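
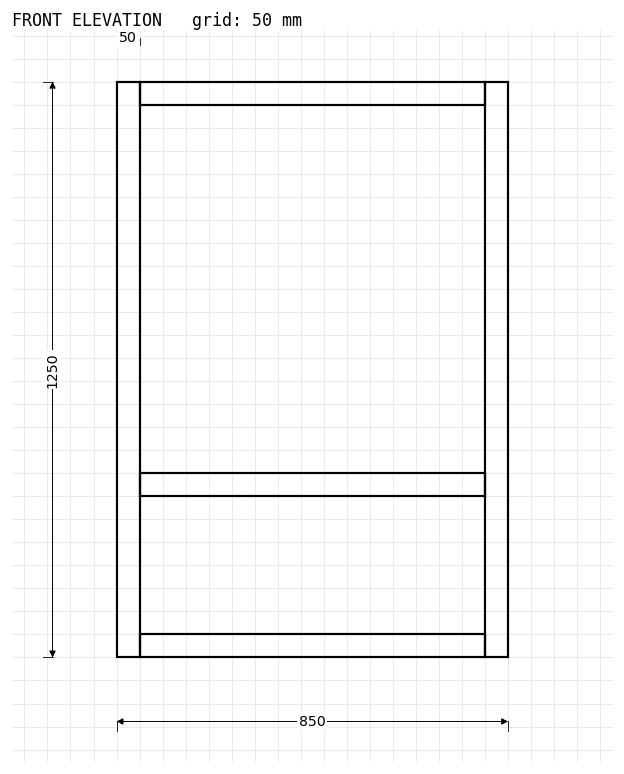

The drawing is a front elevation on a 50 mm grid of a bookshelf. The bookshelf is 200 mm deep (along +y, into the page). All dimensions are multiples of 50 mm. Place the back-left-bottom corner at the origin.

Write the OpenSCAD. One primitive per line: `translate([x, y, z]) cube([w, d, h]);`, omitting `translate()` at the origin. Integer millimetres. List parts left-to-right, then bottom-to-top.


cube([50, 200, 1250]);
translate([50, 0, 0]) cube([750, 200, 50]);
translate([50, 0, 350]) cube([750, 200, 50]);
translate([50, 0, 1200]) cube([750, 200, 50]);
translate([800, 0, 0]) cube([50, 200, 1250]);


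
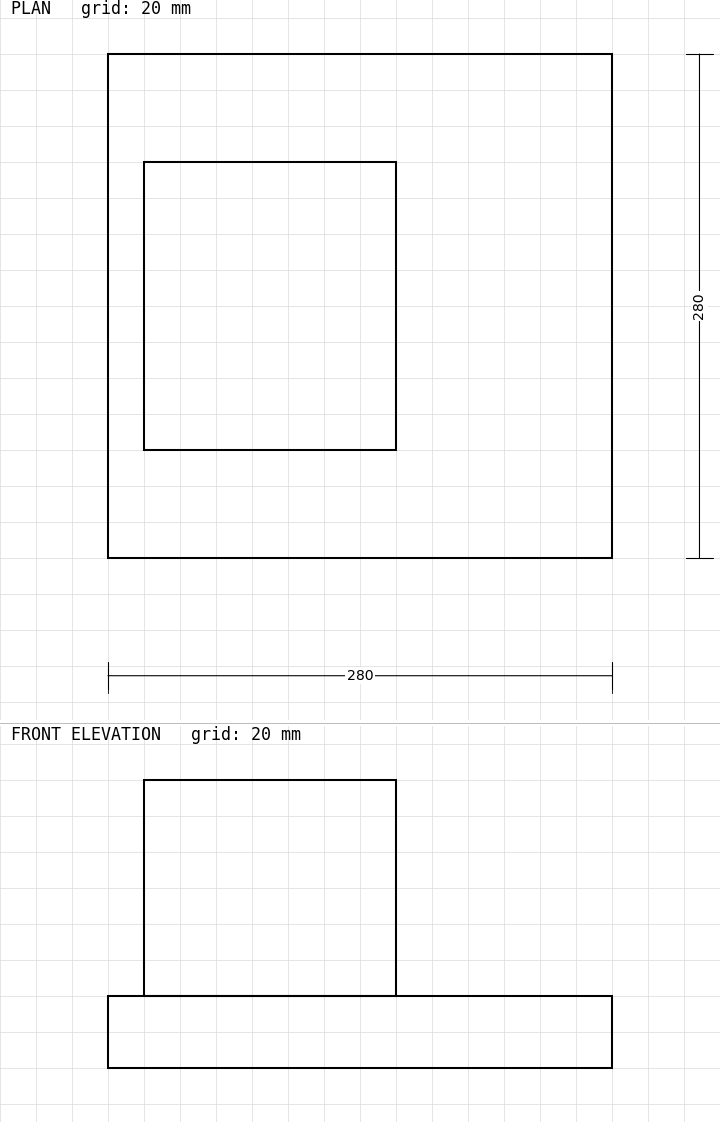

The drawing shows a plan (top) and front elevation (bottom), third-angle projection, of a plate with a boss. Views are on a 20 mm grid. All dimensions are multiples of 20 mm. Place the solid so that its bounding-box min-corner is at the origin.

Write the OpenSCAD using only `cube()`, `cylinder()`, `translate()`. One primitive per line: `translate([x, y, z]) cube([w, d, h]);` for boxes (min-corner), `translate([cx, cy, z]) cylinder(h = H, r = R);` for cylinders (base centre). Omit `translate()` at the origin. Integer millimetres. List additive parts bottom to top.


cube([280, 280, 40]);
translate([20, 60, 40]) cube([140, 160, 120]);


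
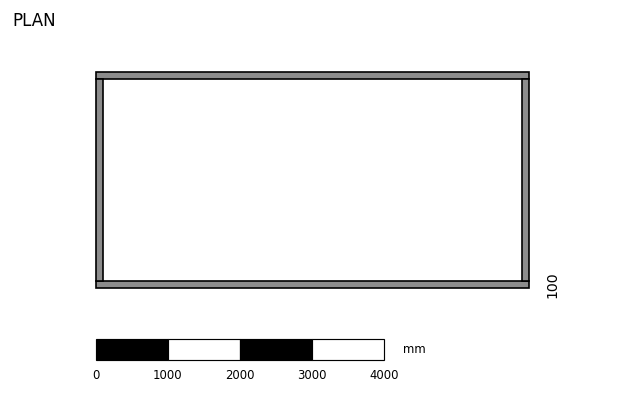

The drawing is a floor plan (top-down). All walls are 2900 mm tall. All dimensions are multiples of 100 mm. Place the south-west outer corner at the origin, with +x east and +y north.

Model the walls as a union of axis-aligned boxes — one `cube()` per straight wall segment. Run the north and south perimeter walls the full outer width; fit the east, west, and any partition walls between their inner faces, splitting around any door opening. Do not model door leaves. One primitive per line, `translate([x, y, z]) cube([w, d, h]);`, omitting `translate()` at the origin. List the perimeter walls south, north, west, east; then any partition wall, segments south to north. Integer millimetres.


cube([6000, 100, 2900]);
translate([0, 2900, 0]) cube([6000, 100, 2900]);
translate([0, 100, 0]) cube([100, 2800, 2900]);
translate([5900, 100, 0]) cube([100, 2800, 2900]);


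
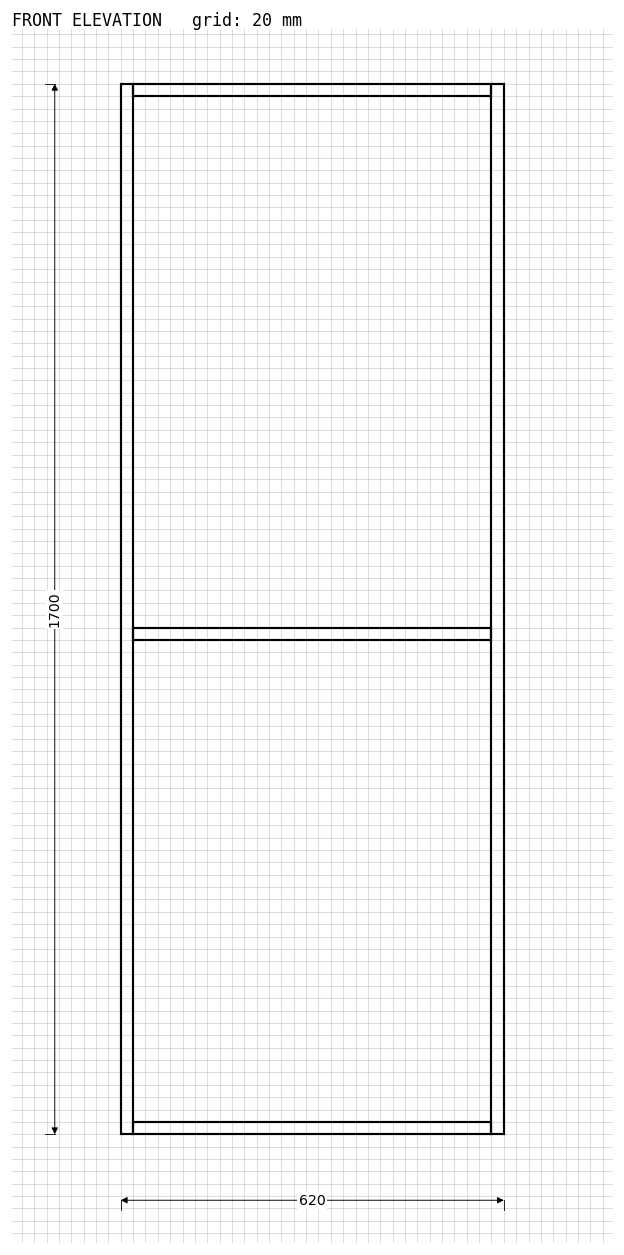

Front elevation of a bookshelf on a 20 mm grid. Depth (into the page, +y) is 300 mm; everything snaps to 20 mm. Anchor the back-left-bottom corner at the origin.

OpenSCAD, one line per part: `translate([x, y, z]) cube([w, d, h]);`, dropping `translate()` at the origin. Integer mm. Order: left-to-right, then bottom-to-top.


cube([20, 300, 1700]);
translate([20, 0, 0]) cube([580, 300, 20]);
translate([20, 0, 800]) cube([580, 300, 20]);
translate([20, 0, 1680]) cube([580, 300, 20]);
translate([600, 0, 0]) cube([20, 300, 1700]);


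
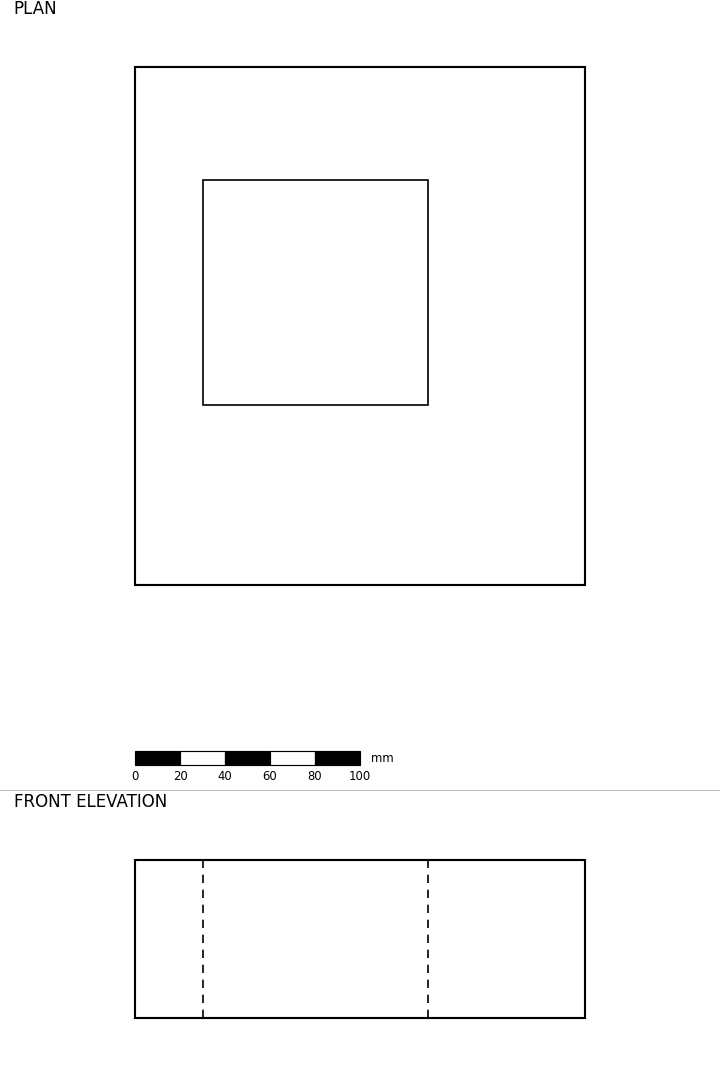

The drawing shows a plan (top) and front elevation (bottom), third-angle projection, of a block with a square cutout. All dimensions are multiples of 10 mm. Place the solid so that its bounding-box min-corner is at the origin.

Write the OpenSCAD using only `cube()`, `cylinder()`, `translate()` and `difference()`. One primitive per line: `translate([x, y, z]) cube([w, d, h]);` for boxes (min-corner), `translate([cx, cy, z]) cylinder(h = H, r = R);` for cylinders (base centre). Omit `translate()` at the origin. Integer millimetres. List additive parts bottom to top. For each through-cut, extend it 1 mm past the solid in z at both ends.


difference() {
  cube([200, 230, 70]);
  translate([30, 80, -1]) cube([100, 100, 72]);
}


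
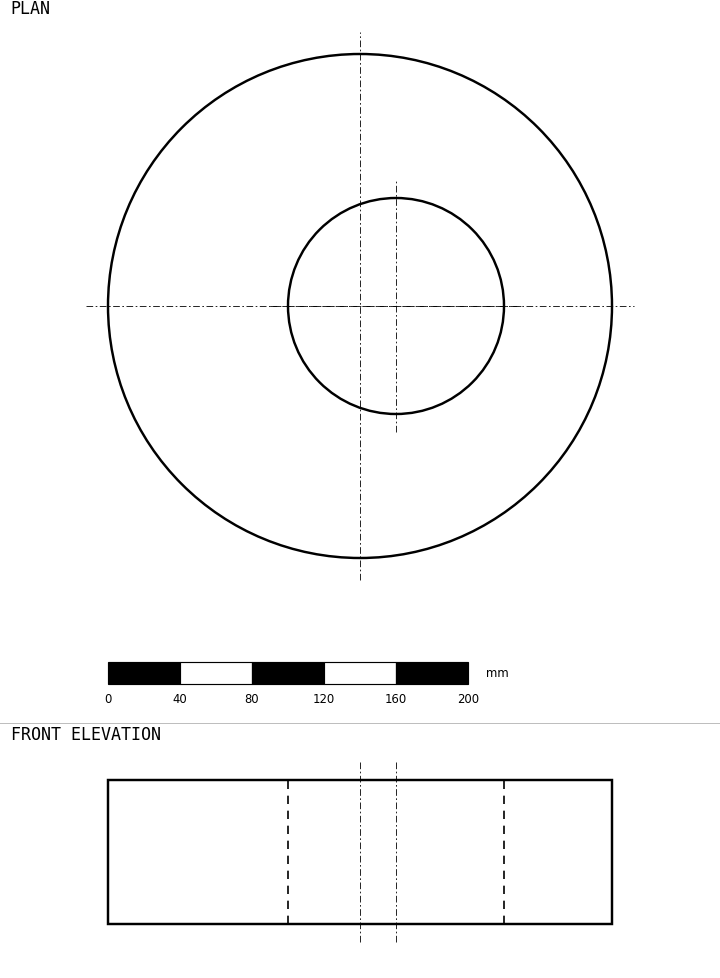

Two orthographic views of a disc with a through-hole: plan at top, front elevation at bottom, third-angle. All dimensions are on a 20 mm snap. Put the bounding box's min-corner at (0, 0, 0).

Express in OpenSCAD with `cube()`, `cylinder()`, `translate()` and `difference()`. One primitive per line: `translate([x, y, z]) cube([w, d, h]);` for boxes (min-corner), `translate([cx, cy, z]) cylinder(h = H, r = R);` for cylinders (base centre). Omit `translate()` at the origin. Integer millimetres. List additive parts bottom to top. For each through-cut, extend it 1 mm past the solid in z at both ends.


difference() {
  translate([140, 140, 0]) cylinder(h = 80, r = 140);
  translate([160, 140, -1]) cylinder(h = 82, r = 60);
}


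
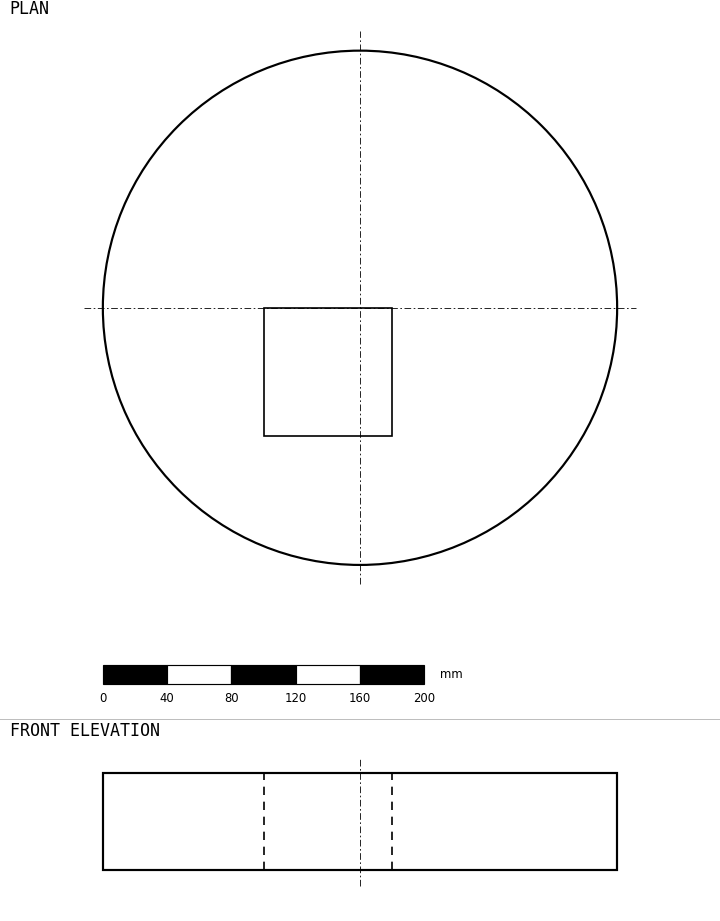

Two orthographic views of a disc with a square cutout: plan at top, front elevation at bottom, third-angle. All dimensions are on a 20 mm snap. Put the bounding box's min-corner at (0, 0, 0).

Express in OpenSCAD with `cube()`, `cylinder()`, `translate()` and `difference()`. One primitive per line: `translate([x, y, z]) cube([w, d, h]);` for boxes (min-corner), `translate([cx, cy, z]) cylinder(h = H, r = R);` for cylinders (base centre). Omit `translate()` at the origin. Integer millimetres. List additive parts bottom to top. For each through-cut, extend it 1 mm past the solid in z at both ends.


difference() {
  translate([160, 160, 0]) cylinder(h = 60, r = 160);
  translate([100, 80, -1]) cube([80, 80, 62]);
}


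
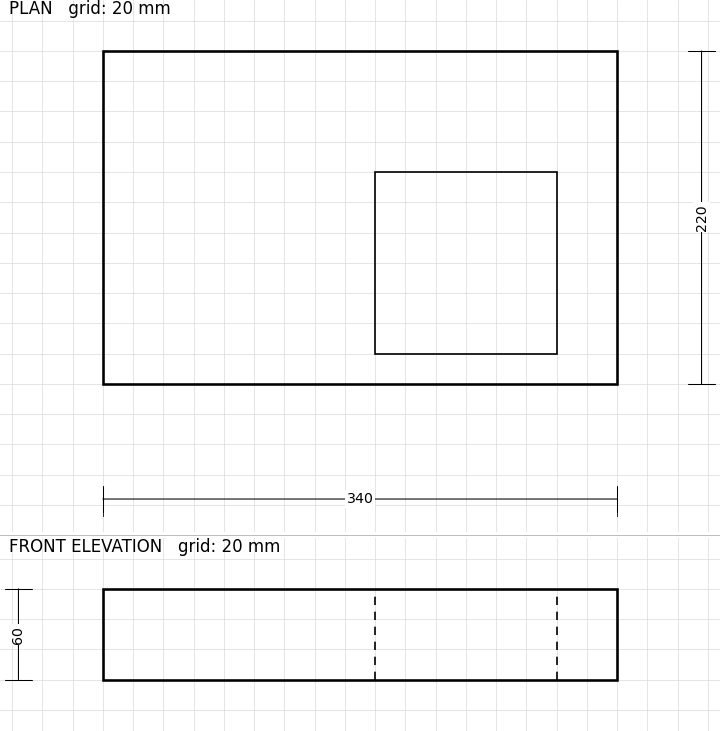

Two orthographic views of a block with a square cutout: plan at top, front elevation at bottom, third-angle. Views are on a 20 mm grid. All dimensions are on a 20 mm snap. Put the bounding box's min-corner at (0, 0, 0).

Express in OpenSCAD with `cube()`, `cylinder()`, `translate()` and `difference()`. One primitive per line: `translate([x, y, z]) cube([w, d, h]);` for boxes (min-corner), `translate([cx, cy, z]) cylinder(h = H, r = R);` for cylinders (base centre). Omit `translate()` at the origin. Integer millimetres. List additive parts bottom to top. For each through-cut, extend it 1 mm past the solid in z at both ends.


difference() {
  cube([340, 220, 60]);
  translate([180, 20, -1]) cube([120, 120, 62]);
}


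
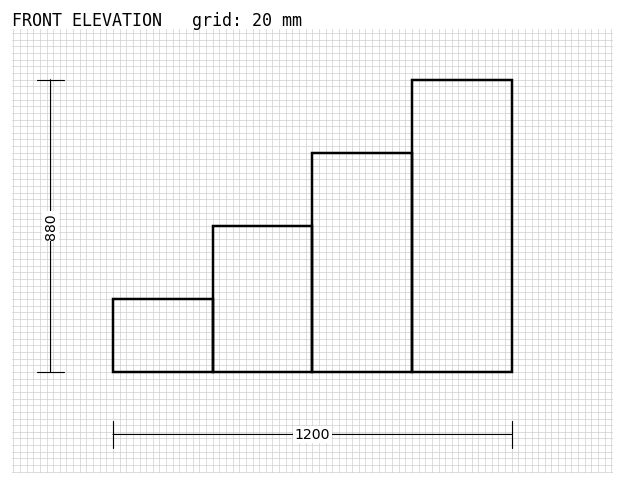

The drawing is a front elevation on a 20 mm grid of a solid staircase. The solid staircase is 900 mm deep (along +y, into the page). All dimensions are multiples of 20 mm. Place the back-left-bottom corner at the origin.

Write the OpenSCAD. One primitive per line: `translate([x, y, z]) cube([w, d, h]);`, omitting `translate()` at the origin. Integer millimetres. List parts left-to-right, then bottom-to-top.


cube([300, 900, 220]);
translate([300, 0, 0]) cube([300, 900, 440]);
translate([600, 0, 0]) cube([300, 900, 660]);
translate([900, 0, 0]) cube([300, 900, 880]);


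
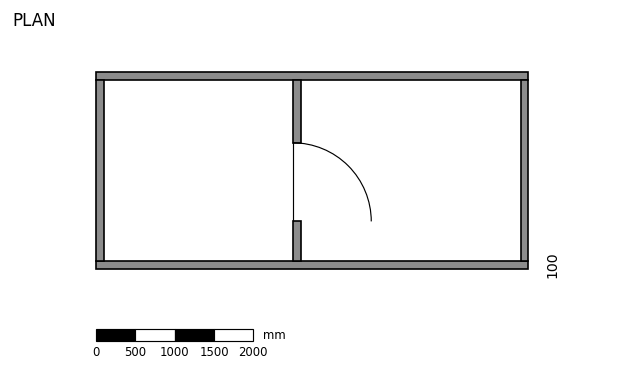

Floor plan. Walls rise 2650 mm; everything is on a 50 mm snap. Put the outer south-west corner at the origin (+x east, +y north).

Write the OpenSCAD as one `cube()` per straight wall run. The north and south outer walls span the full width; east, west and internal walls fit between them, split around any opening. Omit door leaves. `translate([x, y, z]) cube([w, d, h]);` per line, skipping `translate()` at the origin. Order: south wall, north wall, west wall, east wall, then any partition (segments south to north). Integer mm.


cube([5500, 100, 2650]);
translate([0, 2400, 0]) cube([5500, 100, 2650]);
translate([0, 100, 0]) cube([100, 2300, 2650]);
translate([5400, 100, 0]) cube([100, 2300, 2650]);
translate([2500, 100, 0]) cube([100, 500, 2650]);
translate([2500, 1600, 0]) cube([100, 800, 2650]);


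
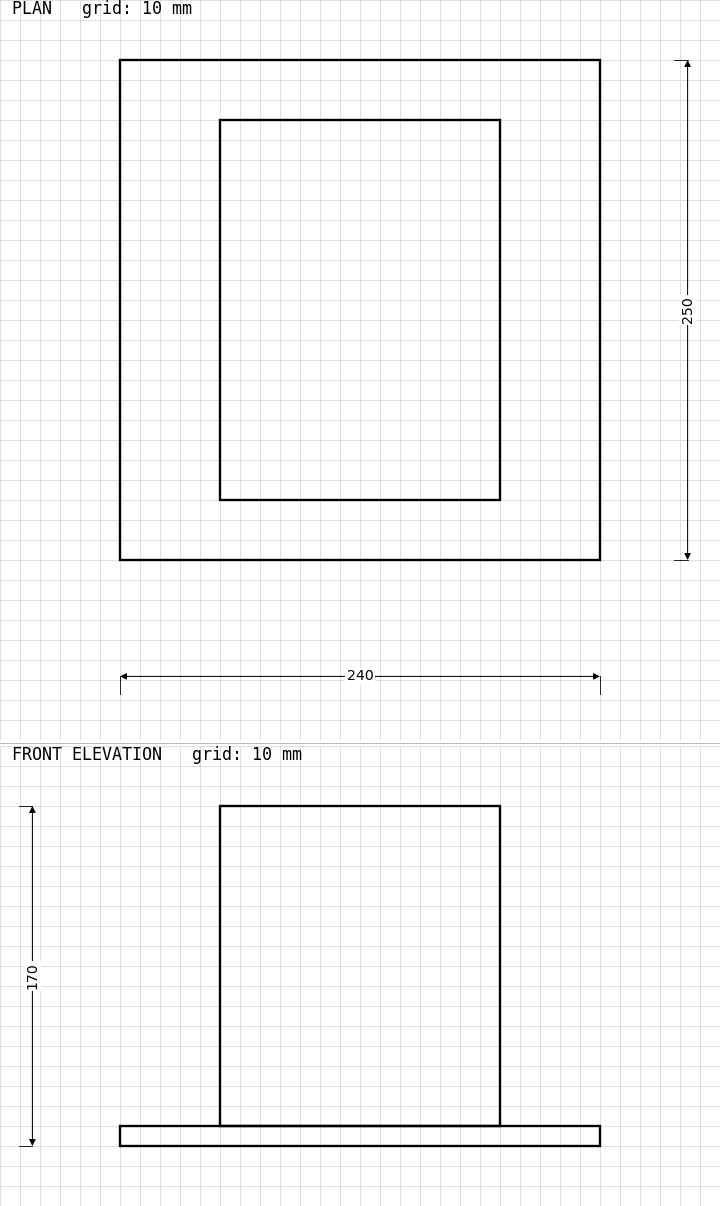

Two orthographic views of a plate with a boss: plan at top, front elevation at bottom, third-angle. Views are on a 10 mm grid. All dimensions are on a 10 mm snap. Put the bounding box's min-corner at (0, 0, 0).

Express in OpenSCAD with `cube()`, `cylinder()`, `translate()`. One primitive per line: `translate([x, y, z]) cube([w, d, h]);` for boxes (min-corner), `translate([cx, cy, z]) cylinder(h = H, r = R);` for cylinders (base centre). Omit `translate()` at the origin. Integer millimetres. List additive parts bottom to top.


cube([240, 250, 10]);
translate([50, 30, 10]) cube([140, 190, 160]);


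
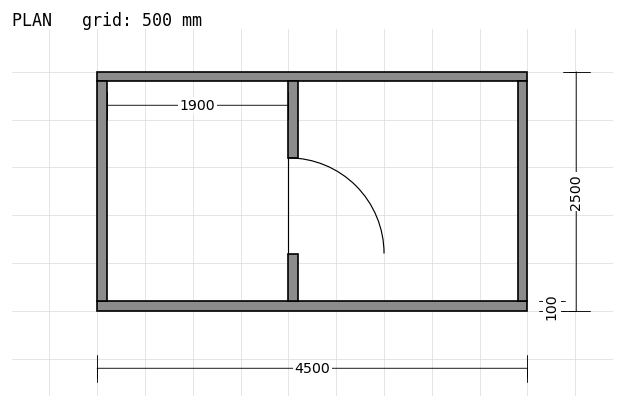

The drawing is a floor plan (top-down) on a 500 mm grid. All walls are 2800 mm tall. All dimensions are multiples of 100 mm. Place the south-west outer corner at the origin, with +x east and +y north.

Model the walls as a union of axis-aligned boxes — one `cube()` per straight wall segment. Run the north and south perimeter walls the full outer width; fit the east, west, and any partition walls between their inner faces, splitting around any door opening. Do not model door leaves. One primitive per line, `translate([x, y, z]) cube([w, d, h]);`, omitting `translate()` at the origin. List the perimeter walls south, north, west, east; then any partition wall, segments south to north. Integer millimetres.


cube([4500, 100, 2800]);
translate([0, 2400, 0]) cube([4500, 100, 2800]);
translate([0, 100, 0]) cube([100, 2300, 2800]);
translate([4400, 100, 0]) cube([100, 2300, 2800]);
translate([2000, 100, 0]) cube([100, 500, 2800]);
translate([2000, 1600, 0]) cube([100, 800, 2800]);


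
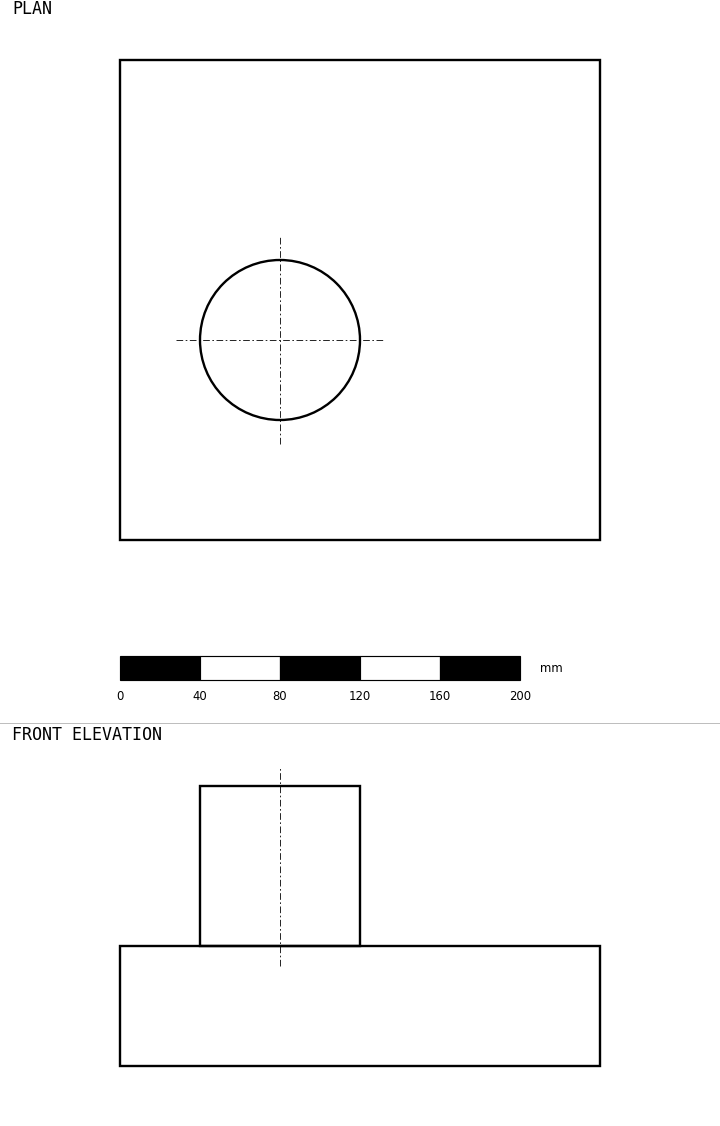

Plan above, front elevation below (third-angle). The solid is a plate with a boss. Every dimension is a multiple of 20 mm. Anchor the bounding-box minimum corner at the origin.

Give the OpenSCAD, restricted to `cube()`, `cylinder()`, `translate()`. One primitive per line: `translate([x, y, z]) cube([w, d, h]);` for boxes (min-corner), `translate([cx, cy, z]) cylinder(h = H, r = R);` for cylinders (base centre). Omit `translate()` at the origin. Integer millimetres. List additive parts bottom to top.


cube([240, 240, 60]);
translate([80, 100, 60]) cylinder(h = 80, r = 40);


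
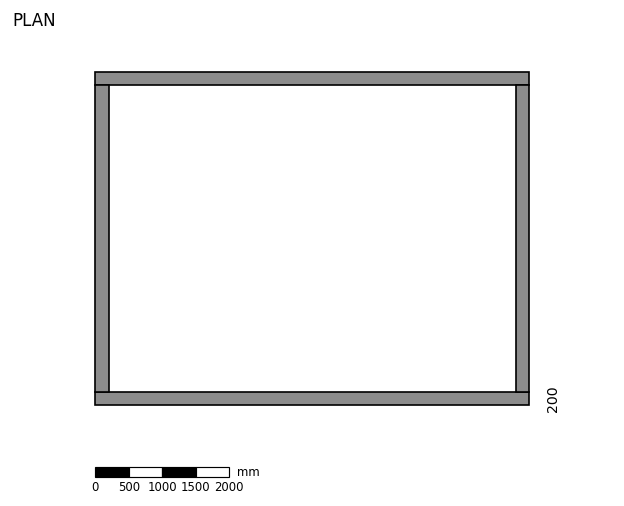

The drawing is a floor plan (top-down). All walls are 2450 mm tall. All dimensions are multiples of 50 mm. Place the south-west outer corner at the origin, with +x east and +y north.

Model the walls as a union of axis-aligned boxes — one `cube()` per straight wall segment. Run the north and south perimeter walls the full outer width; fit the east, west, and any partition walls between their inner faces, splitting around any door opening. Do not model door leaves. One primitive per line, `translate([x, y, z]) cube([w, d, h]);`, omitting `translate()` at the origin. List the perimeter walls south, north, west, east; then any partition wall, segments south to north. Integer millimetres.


cube([6500, 200, 2450]);
translate([0, 4800, 0]) cube([6500, 200, 2450]);
translate([0, 200, 0]) cube([200, 4600, 2450]);
translate([6300, 200, 0]) cube([200, 4600, 2450]);


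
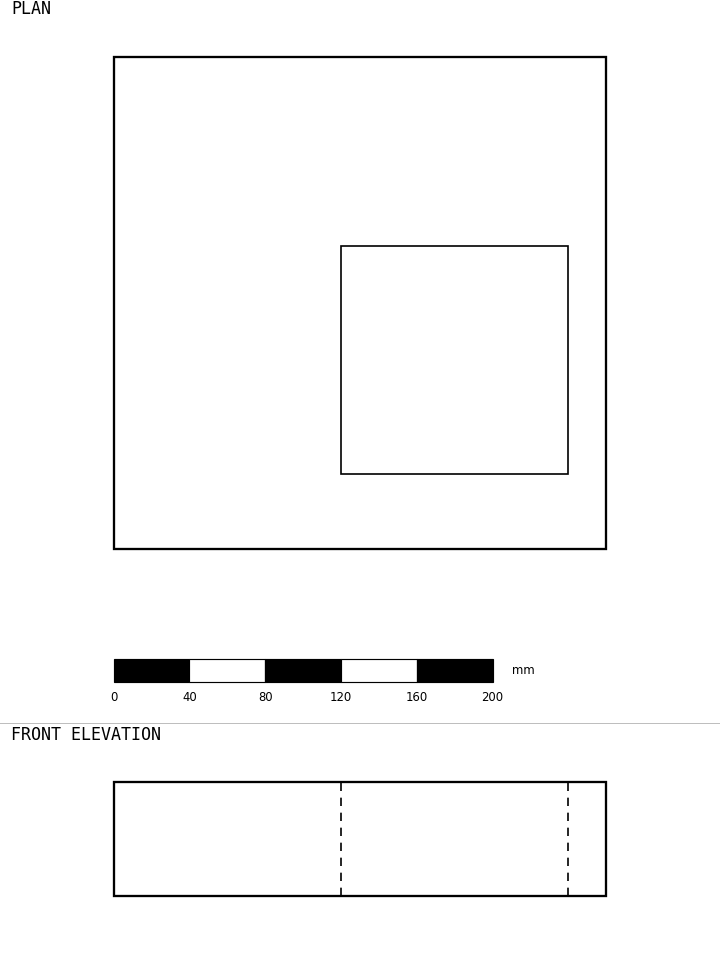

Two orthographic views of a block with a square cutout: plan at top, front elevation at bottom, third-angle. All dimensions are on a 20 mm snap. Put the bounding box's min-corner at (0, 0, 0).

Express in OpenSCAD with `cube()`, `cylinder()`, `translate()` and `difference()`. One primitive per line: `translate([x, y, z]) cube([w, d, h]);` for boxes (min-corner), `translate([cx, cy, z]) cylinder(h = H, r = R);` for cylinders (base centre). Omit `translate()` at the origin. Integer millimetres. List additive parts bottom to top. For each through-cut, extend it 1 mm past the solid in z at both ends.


difference() {
  cube([260, 260, 60]);
  translate([120, 40, -1]) cube([120, 120, 62]);
}


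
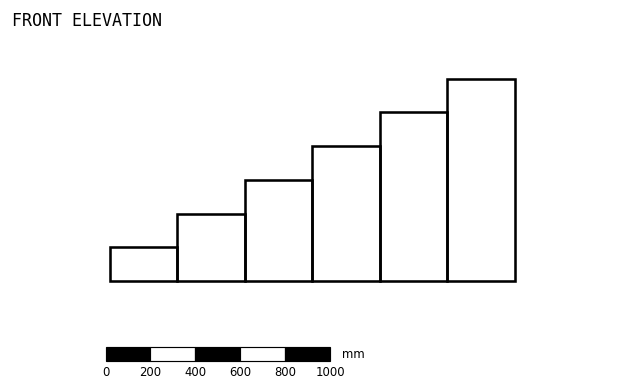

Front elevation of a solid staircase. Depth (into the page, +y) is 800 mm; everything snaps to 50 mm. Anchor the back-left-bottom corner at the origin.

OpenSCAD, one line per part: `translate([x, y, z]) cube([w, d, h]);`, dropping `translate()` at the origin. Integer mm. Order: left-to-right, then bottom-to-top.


cube([300, 800, 150]);
translate([300, 0, 0]) cube([300, 800, 300]);
translate([600, 0, 0]) cube([300, 800, 450]);
translate([900, 0, 0]) cube([300, 800, 600]);
translate([1200, 0, 0]) cube([300, 800, 750]);
translate([1500, 0, 0]) cube([300, 800, 900]);


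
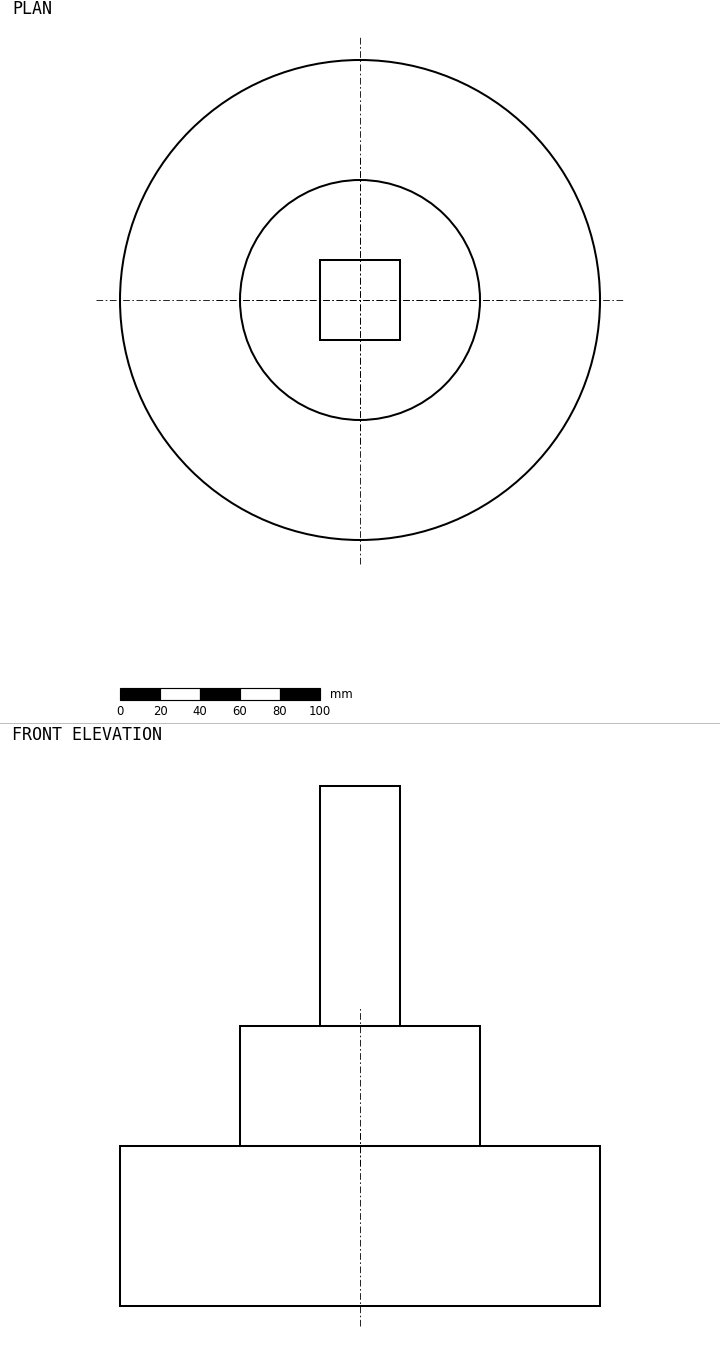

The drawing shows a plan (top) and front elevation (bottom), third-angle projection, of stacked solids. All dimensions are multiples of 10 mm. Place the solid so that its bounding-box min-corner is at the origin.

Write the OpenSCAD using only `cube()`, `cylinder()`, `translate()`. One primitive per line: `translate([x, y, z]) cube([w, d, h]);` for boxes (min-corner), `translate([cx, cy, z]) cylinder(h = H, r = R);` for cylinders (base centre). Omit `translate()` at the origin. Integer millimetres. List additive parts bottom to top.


translate([120, 120, 0]) cylinder(h = 80, r = 120);
translate([120, 120, 80]) cylinder(h = 60, r = 60);
translate([100, 100, 140]) cube([40, 40, 120]);


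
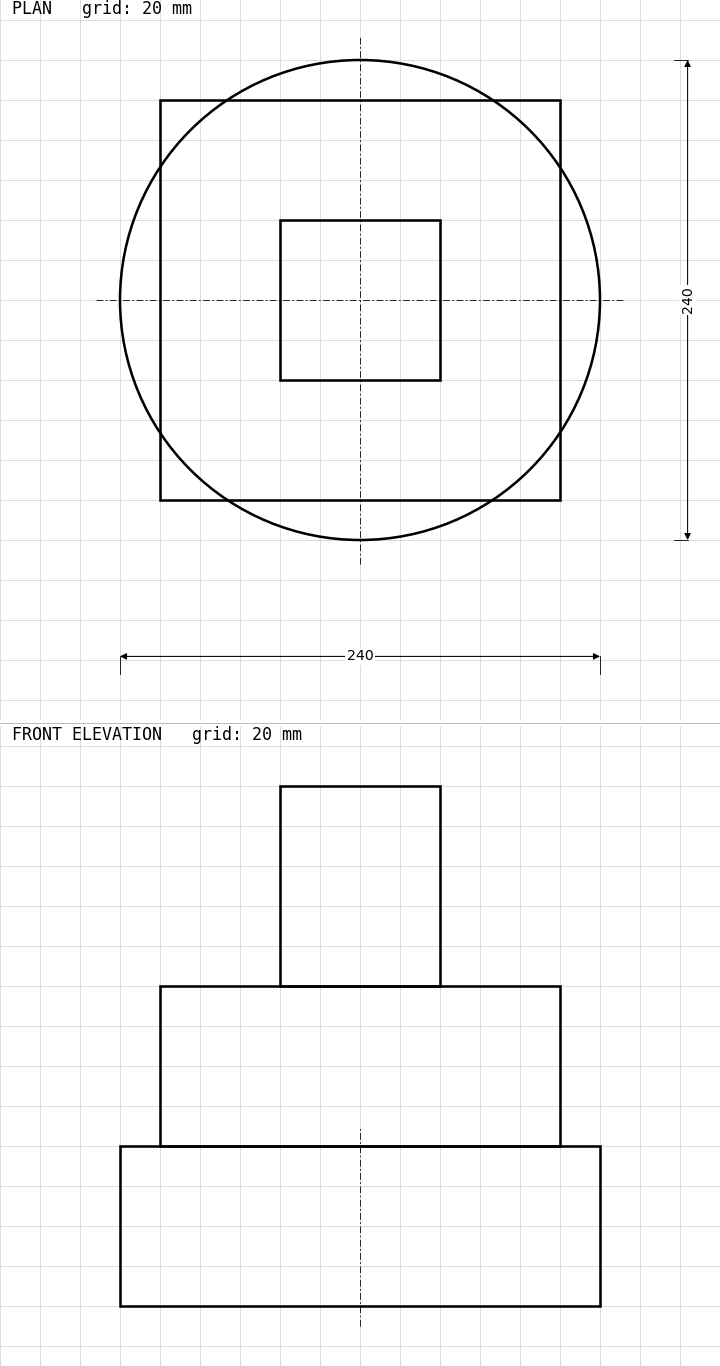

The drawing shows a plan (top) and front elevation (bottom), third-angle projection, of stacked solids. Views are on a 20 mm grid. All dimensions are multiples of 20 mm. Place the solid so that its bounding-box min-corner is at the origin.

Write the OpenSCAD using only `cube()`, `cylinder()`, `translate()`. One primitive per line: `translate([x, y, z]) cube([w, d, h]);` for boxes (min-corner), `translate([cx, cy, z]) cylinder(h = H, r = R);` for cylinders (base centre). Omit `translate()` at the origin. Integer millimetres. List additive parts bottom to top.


translate([120, 120, 0]) cylinder(h = 80, r = 120);
translate([20, 20, 80]) cube([200, 200, 80]);
translate([80, 80, 160]) cube([80, 80, 100]);


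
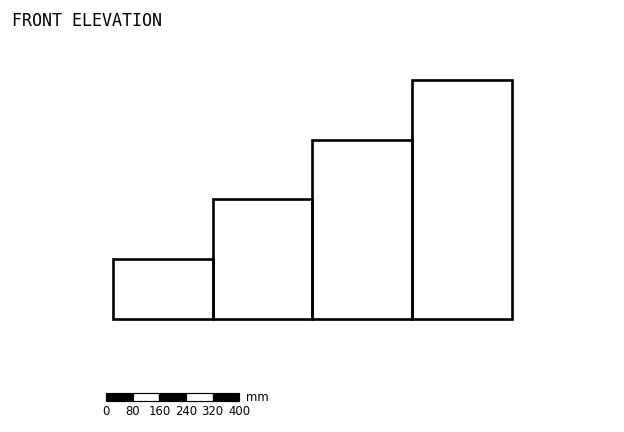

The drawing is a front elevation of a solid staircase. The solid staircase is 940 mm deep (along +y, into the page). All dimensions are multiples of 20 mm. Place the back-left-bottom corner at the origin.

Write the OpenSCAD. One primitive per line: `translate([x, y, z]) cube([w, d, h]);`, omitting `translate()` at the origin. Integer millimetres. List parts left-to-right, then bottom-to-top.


cube([300, 940, 180]);
translate([300, 0, 0]) cube([300, 940, 360]);
translate([600, 0, 0]) cube([300, 940, 540]);
translate([900, 0, 0]) cube([300, 940, 720]);


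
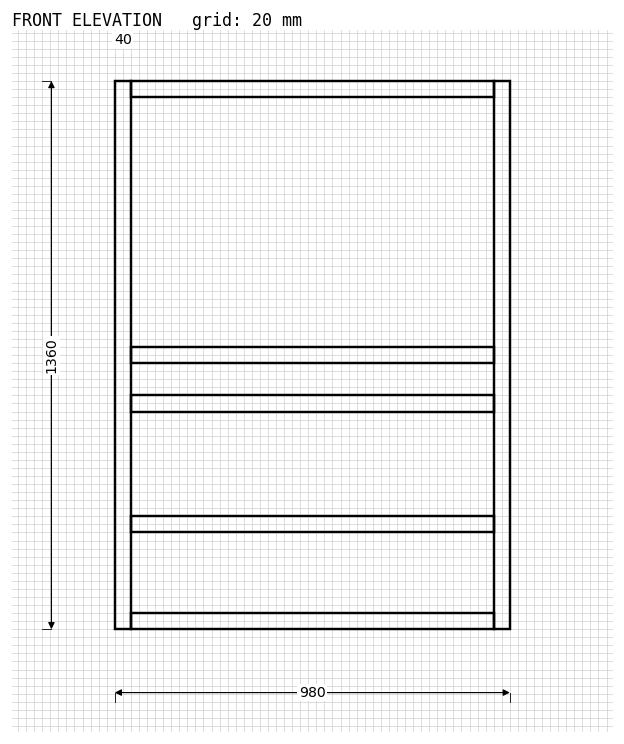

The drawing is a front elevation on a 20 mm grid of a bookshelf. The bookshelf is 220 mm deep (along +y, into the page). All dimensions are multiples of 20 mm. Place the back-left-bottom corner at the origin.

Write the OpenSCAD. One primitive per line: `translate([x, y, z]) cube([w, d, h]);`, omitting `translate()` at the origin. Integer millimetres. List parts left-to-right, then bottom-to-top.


cube([40, 220, 1360]);
translate([40, 0, 0]) cube([900, 220, 40]);
translate([40, 0, 240]) cube([900, 220, 40]);
translate([40, 0, 540]) cube([900, 220, 40]);
translate([40, 0, 660]) cube([900, 220, 40]);
translate([40, 0, 1320]) cube([900, 220, 40]);
translate([940, 0, 0]) cube([40, 220, 1360]);


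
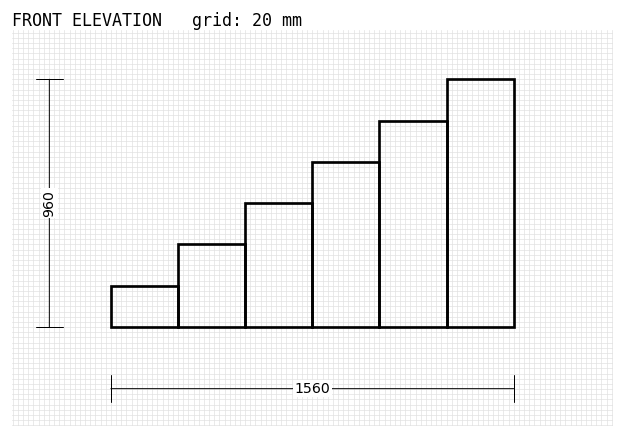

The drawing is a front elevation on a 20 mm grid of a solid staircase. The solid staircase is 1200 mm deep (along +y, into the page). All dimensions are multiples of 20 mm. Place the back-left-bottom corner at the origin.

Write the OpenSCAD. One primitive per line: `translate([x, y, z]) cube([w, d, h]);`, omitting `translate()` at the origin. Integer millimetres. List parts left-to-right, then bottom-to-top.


cube([260, 1200, 160]);
translate([260, 0, 0]) cube([260, 1200, 320]);
translate([520, 0, 0]) cube([260, 1200, 480]);
translate([780, 0, 0]) cube([260, 1200, 640]);
translate([1040, 0, 0]) cube([260, 1200, 800]);
translate([1300, 0, 0]) cube([260, 1200, 960]);


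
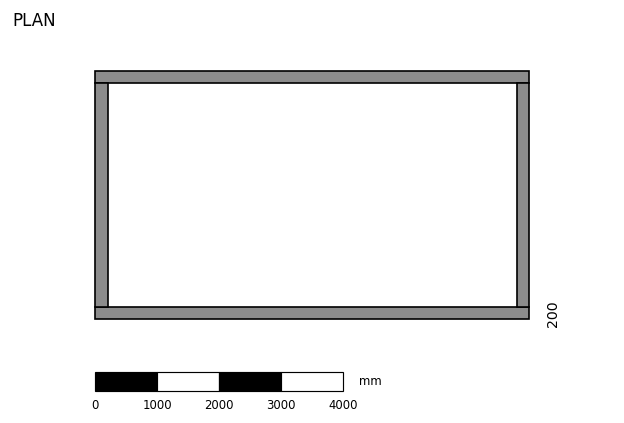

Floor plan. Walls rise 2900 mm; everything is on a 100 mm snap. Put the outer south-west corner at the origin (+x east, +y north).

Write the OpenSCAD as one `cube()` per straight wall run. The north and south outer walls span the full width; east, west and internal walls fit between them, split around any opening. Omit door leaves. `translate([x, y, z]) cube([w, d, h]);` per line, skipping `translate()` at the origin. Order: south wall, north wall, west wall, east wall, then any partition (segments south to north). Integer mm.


cube([7000, 200, 2900]);
translate([0, 3800, 0]) cube([7000, 200, 2900]);
translate([0, 200, 0]) cube([200, 3600, 2900]);
translate([6800, 200, 0]) cube([200, 3600, 2900]);


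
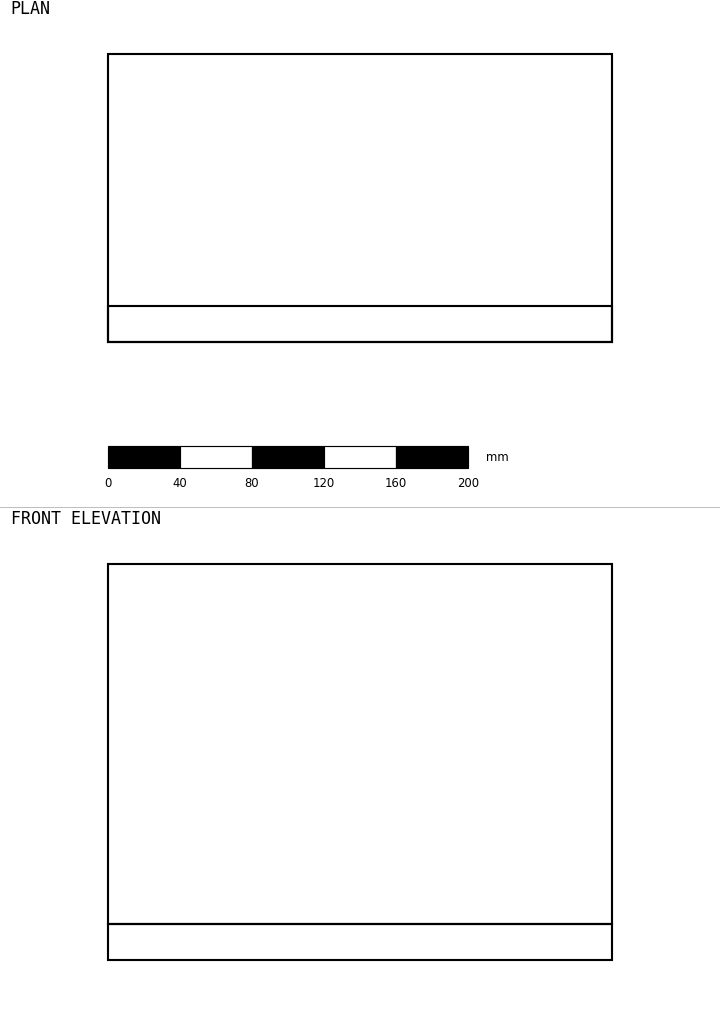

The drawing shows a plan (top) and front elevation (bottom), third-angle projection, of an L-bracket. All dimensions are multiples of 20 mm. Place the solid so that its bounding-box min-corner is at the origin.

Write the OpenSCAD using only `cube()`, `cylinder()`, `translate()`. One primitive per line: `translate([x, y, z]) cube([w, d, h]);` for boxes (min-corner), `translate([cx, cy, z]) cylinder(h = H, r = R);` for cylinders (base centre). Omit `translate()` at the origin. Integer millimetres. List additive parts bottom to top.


cube([280, 160, 20]);
translate([0, 0, 20]) cube([280, 20, 200]);


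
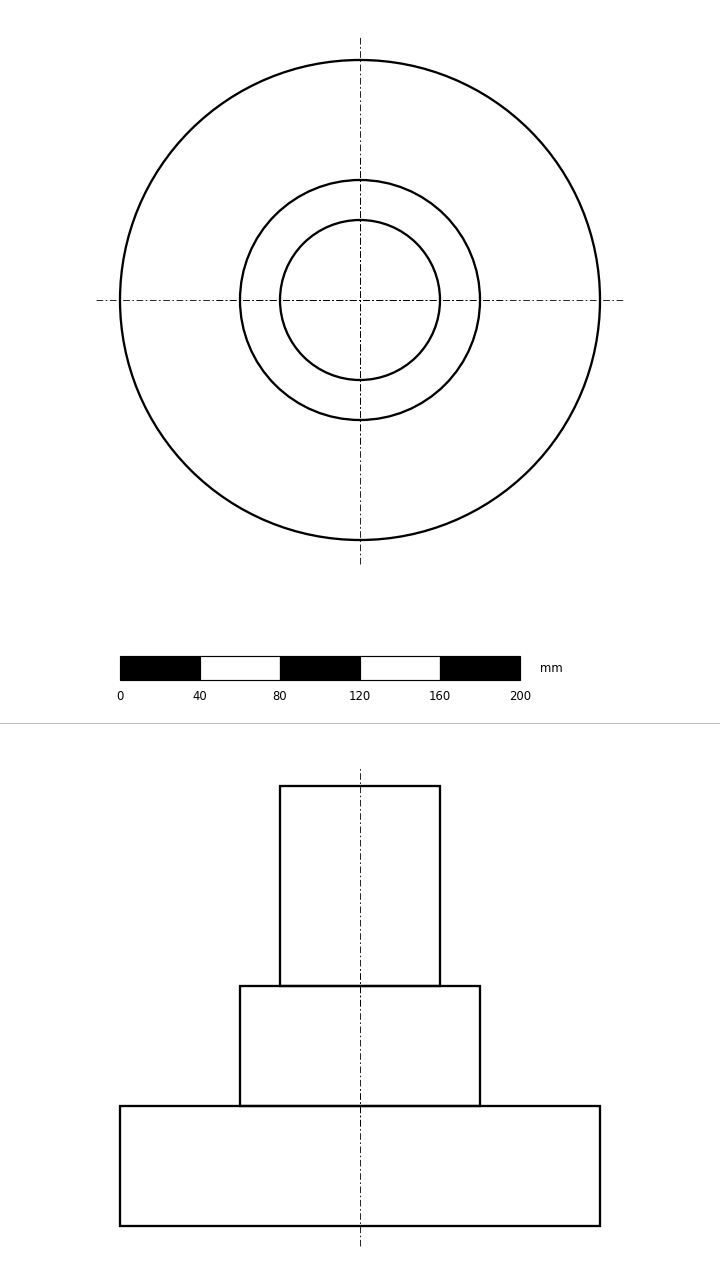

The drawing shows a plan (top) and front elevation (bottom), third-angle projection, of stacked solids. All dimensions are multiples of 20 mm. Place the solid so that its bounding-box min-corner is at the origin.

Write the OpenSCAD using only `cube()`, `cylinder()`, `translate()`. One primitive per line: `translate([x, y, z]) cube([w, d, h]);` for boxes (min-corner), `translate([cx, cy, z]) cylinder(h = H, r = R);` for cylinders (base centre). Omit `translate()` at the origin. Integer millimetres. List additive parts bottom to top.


translate([120, 120, 0]) cylinder(h = 60, r = 120);
translate([120, 120, 60]) cylinder(h = 60, r = 60);
translate([120, 120, 120]) cylinder(h = 100, r = 40);


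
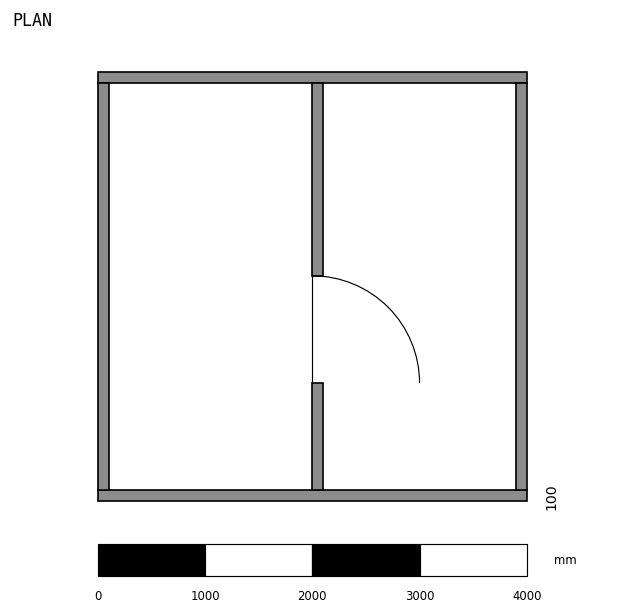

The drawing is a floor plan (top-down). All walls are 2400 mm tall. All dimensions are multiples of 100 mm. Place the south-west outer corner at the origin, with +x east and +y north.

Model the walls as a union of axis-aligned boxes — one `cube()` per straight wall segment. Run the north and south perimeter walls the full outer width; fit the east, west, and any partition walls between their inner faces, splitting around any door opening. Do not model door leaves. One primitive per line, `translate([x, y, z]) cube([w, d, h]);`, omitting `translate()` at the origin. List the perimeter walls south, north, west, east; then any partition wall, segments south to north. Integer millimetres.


cube([4000, 100, 2400]);
translate([0, 3900, 0]) cube([4000, 100, 2400]);
translate([0, 100, 0]) cube([100, 3800, 2400]);
translate([3900, 100, 0]) cube([100, 3800, 2400]);
translate([2000, 100, 0]) cube([100, 1000, 2400]);
translate([2000, 2100, 0]) cube([100, 1800, 2400]);


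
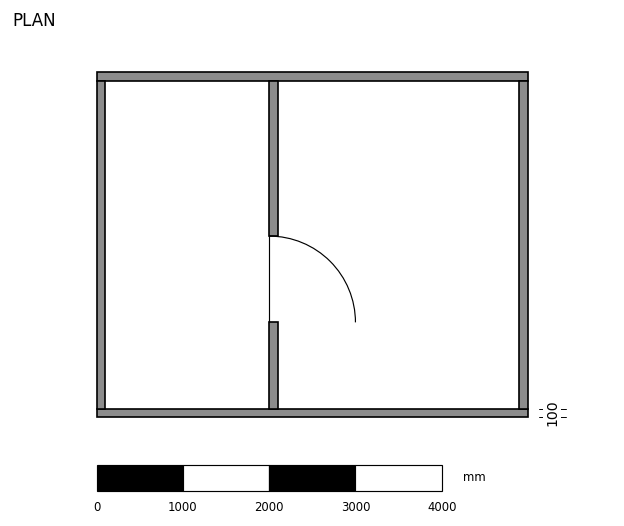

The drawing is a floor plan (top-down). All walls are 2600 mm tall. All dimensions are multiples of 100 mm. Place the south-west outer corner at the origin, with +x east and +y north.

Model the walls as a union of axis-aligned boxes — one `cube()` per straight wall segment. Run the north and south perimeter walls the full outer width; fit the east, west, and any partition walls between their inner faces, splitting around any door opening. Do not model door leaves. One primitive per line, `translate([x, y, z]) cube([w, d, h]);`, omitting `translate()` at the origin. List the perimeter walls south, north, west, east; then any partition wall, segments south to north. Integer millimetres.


cube([5000, 100, 2600]);
translate([0, 3900, 0]) cube([5000, 100, 2600]);
translate([0, 100, 0]) cube([100, 3800, 2600]);
translate([4900, 100, 0]) cube([100, 3800, 2600]);
translate([2000, 100, 0]) cube([100, 1000, 2600]);
translate([2000, 2100, 0]) cube([100, 1800, 2600]);


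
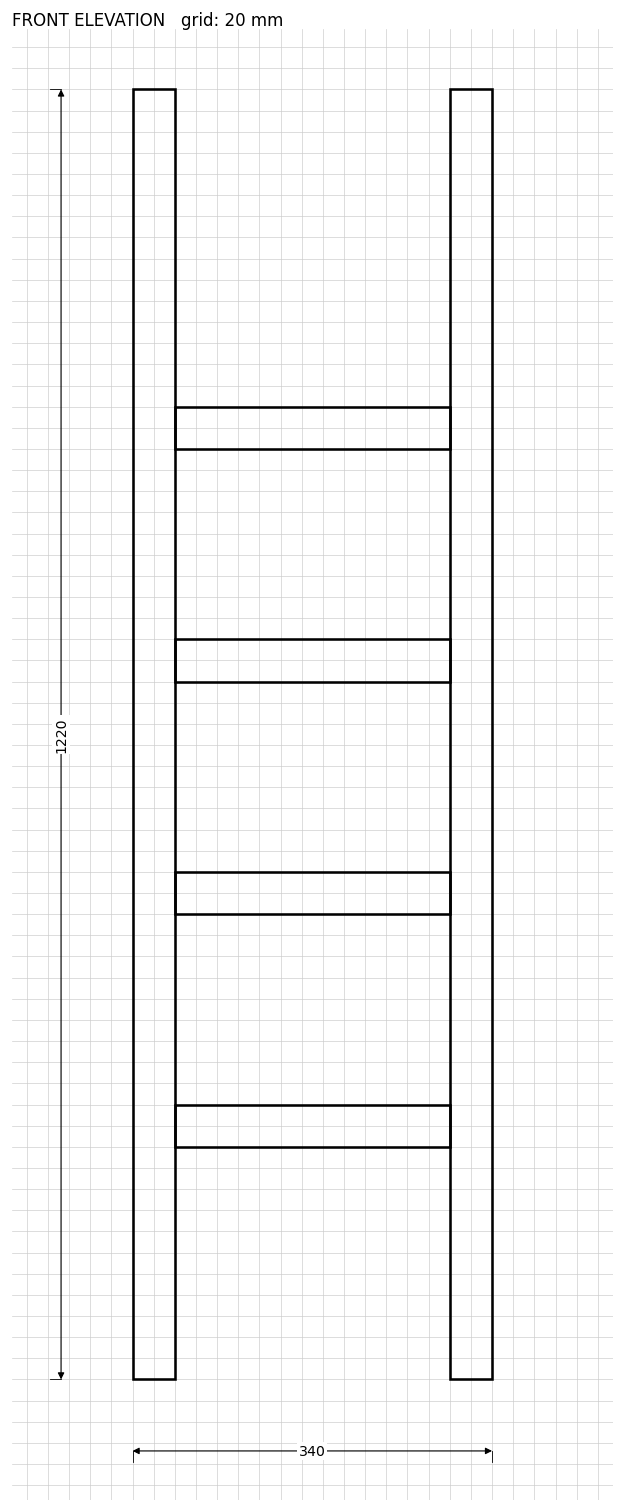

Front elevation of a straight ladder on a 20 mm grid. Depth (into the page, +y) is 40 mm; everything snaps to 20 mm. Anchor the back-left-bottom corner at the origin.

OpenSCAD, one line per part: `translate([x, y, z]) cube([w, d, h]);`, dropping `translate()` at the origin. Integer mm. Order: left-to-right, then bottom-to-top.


cube([40, 40, 1220]);
translate([40, 0, 220]) cube([260, 40, 40]);
translate([40, 0, 440]) cube([260, 40, 40]);
translate([40, 0, 660]) cube([260, 40, 40]);
translate([40, 0, 880]) cube([260, 40, 40]);
translate([300, 0, 0]) cube([40, 40, 1220]);


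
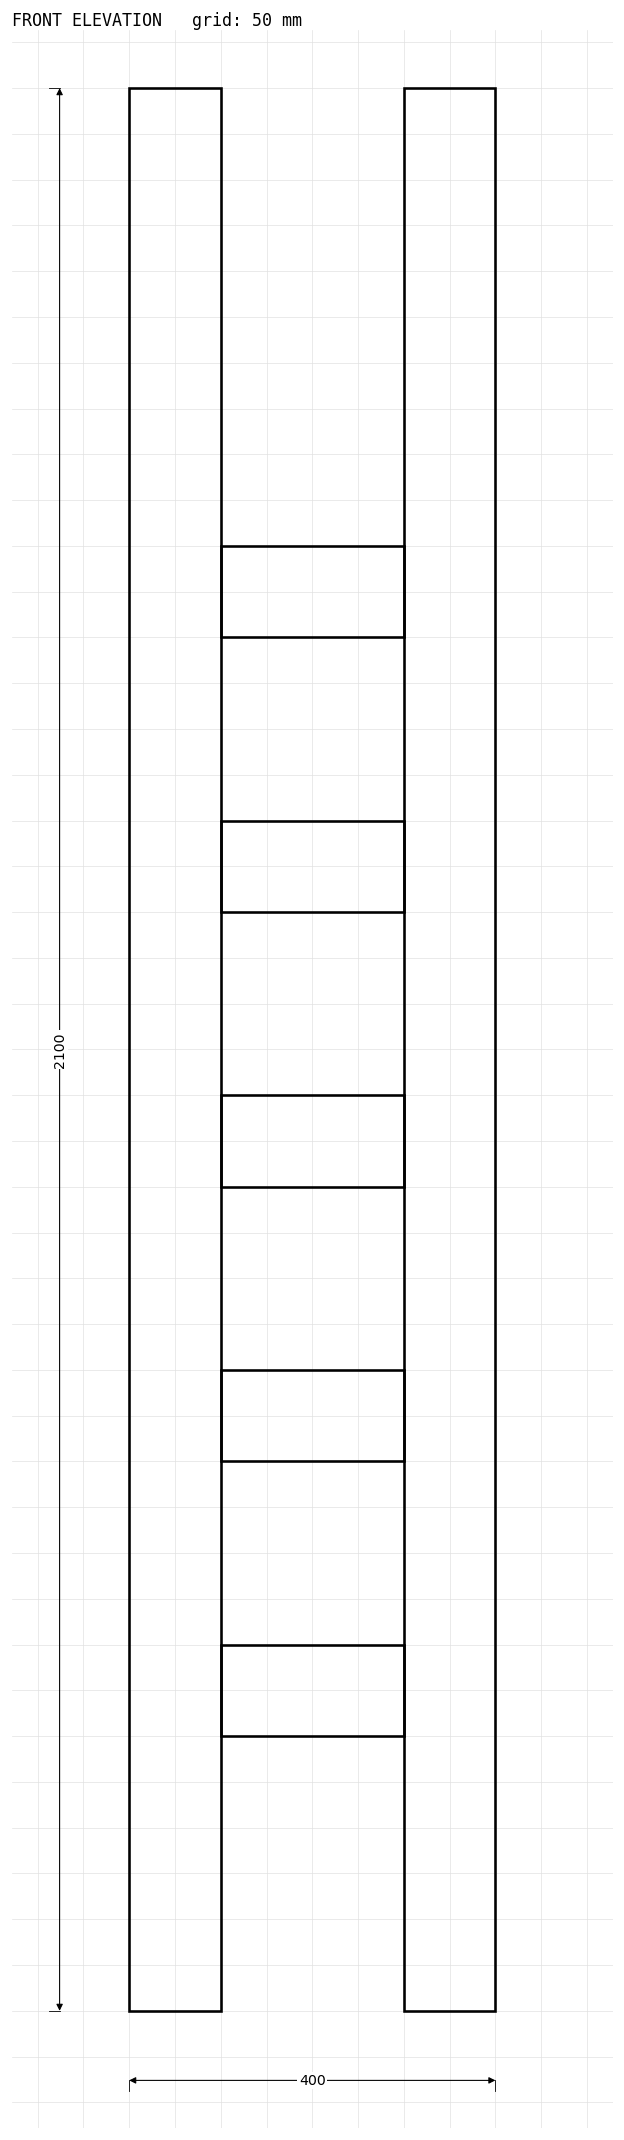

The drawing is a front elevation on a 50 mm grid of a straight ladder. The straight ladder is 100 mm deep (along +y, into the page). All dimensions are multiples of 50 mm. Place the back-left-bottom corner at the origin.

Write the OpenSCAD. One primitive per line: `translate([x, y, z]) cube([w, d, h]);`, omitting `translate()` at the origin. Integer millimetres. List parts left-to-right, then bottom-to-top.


cube([100, 100, 2100]);
translate([100, 0, 300]) cube([200, 100, 100]);
translate([100, 0, 600]) cube([200, 100, 100]);
translate([100, 0, 900]) cube([200, 100, 100]);
translate([100, 0, 1200]) cube([200, 100, 100]);
translate([100, 0, 1500]) cube([200, 100, 100]);
translate([300, 0, 0]) cube([100, 100, 2100]);


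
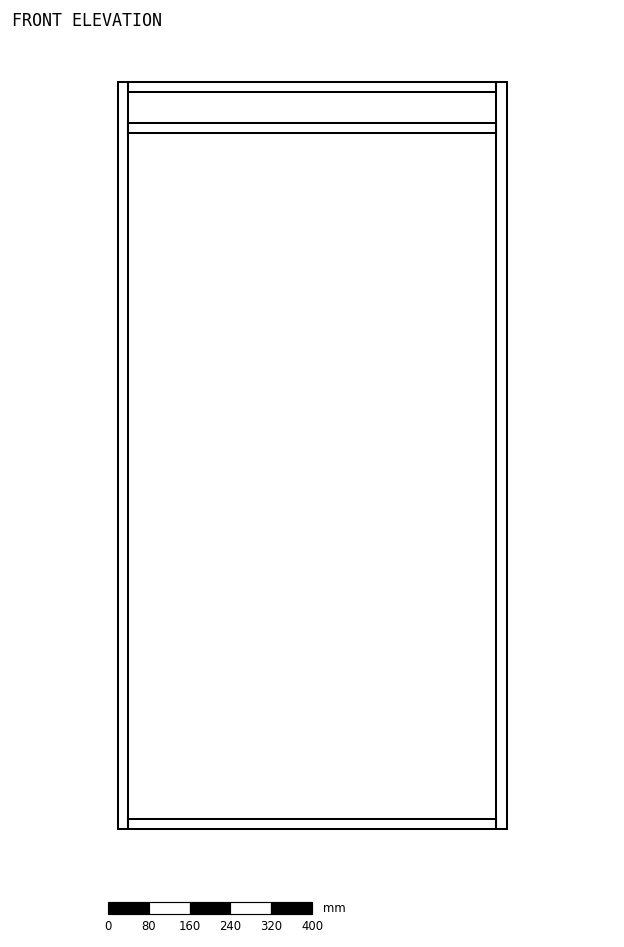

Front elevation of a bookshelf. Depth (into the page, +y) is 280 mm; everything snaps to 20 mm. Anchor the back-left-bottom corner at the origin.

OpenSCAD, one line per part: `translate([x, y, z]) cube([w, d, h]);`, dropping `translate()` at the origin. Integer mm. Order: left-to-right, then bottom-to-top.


cube([20, 280, 1460]);
translate([20, 0, 0]) cube([720, 280, 20]);
translate([20, 0, 1360]) cube([720, 280, 20]);
translate([20, 0, 1440]) cube([720, 280, 20]);
translate([740, 0, 0]) cube([20, 280, 1460]);


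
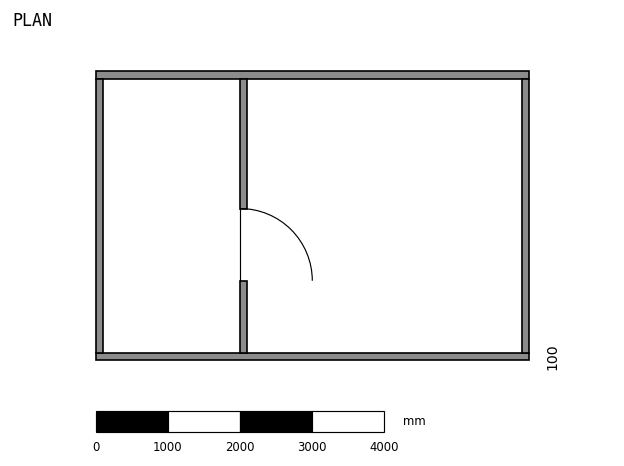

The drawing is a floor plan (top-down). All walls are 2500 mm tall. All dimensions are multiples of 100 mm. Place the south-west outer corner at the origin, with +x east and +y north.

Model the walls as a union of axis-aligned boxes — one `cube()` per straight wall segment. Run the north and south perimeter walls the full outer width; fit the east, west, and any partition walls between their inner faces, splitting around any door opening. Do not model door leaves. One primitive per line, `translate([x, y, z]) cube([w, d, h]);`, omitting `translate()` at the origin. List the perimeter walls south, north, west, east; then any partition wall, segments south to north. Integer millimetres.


cube([6000, 100, 2500]);
translate([0, 3900, 0]) cube([6000, 100, 2500]);
translate([0, 100, 0]) cube([100, 3800, 2500]);
translate([5900, 100, 0]) cube([100, 3800, 2500]);
translate([2000, 100, 0]) cube([100, 1000, 2500]);
translate([2000, 2100, 0]) cube([100, 1800, 2500]);


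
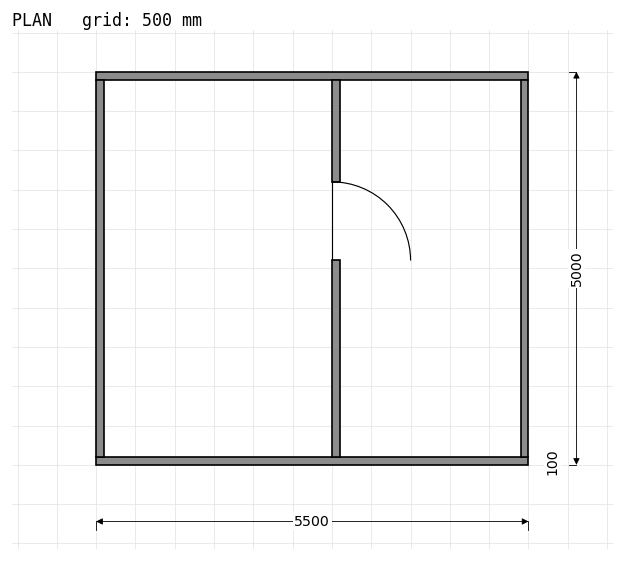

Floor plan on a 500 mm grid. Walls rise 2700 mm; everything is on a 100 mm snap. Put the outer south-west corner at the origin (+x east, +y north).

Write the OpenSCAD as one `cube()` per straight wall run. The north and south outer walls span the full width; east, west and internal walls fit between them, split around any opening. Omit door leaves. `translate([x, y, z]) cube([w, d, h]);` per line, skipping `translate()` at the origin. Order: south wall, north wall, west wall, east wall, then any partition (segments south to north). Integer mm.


cube([5500, 100, 2700]);
translate([0, 4900, 0]) cube([5500, 100, 2700]);
translate([0, 100, 0]) cube([100, 4800, 2700]);
translate([5400, 100, 0]) cube([100, 4800, 2700]);
translate([3000, 100, 0]) cube([100, 2500, 2700]);
translate([3000, 3600, 0]) cube([100, 1300, 2700]);


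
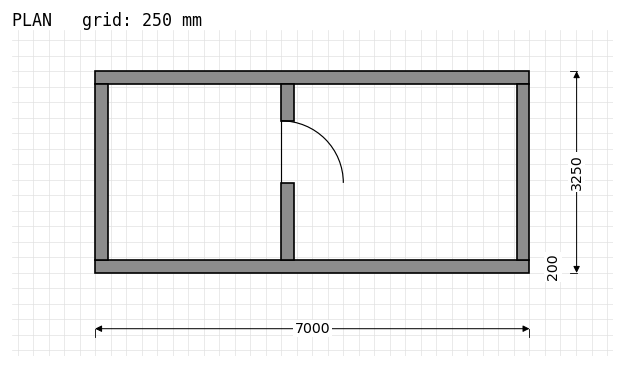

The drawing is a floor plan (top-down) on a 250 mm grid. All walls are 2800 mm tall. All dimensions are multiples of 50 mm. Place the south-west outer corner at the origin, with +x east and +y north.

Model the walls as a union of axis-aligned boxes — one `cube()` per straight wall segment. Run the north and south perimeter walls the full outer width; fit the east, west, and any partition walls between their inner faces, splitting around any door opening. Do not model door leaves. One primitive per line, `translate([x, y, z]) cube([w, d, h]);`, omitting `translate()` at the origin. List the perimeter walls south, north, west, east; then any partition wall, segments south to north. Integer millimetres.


cube([7000, 200, 2800]);
translate([0, 3050, 0]) cube([7000, 200, 2800]);
translate([0, 200, 0]) cube([200, 2850, 2800]);
translate([6800, 200, 0]) cube([200, 2850, 2800]);
translate([3000, 200, 0]) cube([200, 1250, 2800]);
translate([3000, 2450, 0]) cube([200, 600, 2800]);


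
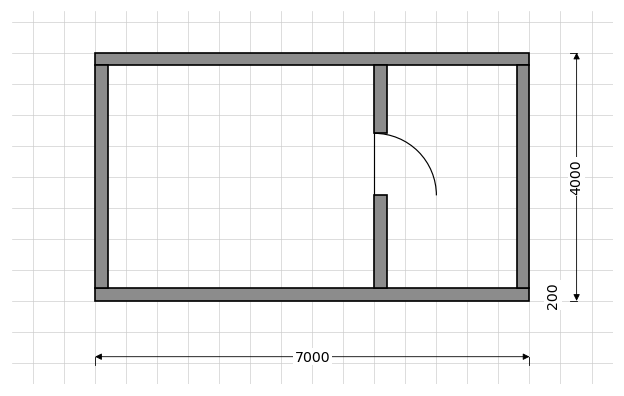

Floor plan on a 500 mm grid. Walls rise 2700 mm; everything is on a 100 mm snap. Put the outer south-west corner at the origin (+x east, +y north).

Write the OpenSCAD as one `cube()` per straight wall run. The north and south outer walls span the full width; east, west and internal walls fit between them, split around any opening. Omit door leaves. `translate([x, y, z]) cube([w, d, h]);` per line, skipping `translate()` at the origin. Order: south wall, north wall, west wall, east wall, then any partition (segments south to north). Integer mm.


cube([7000, 200, 2700]);
translate([0, 3800, 0]) cube([7000, 200, 2700]);
translate([0, 200, 0]) cube([200, 3600, 2700]);
translate([6800, 200, 0]) cube([200, 3600, 2700]);
translate([4500, 200, 0]) cube([200, 1500, 2700]);
translate([4500, 2700, 0]) cube([200, 1100, 2700]);


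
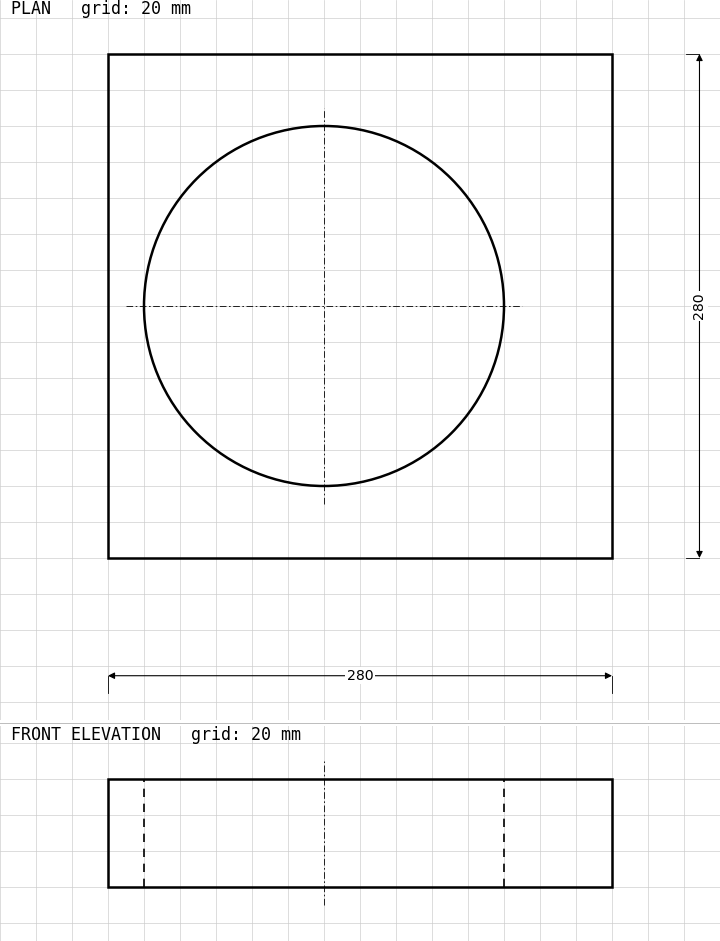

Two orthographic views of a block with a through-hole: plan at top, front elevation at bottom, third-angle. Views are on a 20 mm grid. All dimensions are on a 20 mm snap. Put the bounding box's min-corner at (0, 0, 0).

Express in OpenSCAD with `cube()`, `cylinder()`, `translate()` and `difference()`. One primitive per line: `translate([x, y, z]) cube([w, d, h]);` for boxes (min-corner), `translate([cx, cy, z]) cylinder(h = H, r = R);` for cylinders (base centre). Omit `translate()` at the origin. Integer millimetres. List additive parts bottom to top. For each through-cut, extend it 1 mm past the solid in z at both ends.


difference() {
  cube([280, 280, 60]);
  translate([120, 140, -1]) cylinder(h = 62, r = 100);
}


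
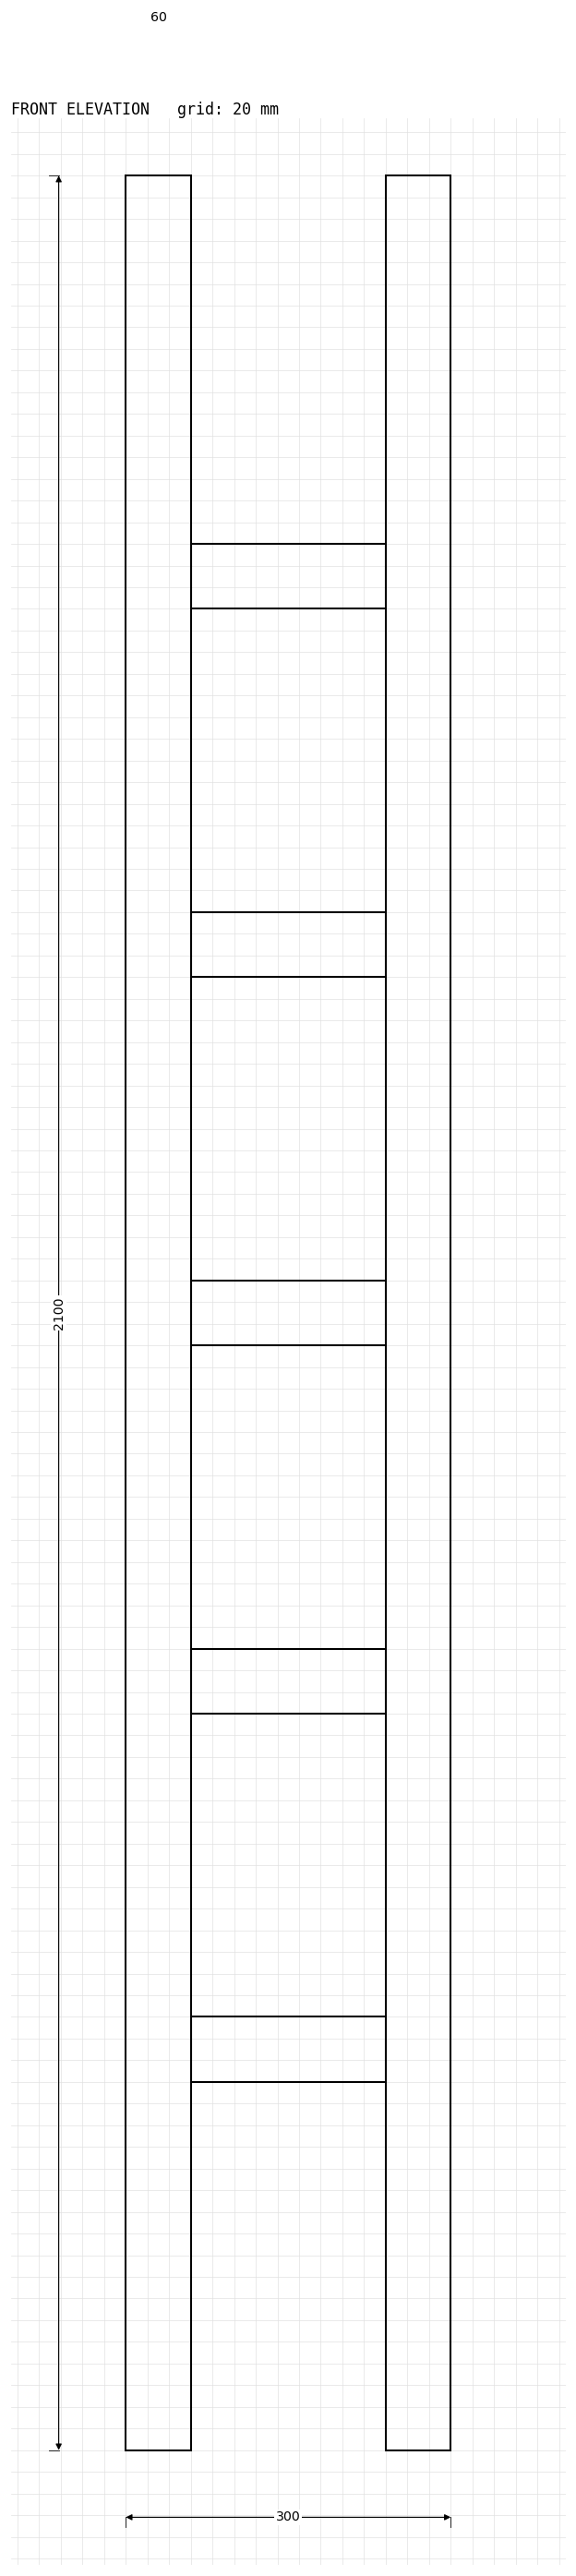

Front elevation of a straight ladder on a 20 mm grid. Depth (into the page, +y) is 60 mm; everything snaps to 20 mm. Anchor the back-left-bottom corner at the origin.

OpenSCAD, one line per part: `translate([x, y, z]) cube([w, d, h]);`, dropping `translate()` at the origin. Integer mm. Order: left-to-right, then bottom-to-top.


cube([60, 60, 2100]);
translate([60, 0, 340]) cube([180, 60, 60]);
translate([60, 0, 680]) cube([180, 60, 60]);
translate([60, 0, 1020]) cube([180, 60, 60]);
translate([60, 0, 1360]) cube([180, 60, 60]);
translate([60, 0, 1700]) cube([180, 60, 60]);
translate([240, 0, 0]) cube([60, 60, 2100]);


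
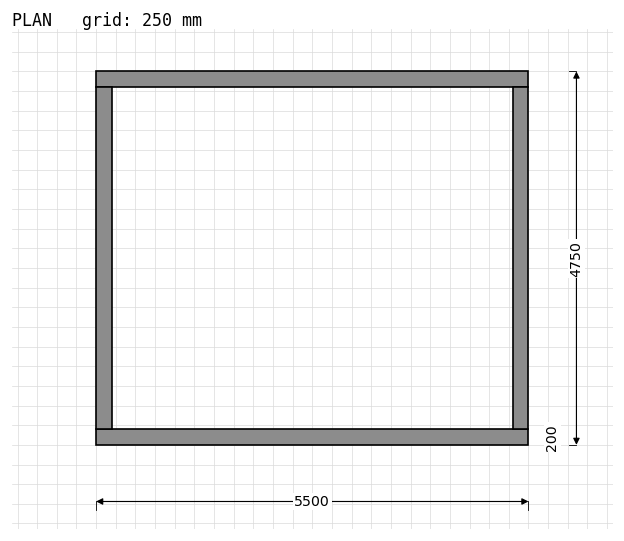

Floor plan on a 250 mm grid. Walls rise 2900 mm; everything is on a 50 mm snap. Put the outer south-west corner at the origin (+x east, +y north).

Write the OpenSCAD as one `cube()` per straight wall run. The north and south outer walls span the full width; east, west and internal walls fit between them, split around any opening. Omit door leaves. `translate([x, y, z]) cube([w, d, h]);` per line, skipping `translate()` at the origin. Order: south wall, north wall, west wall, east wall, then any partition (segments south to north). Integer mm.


cube([5500, 200, 2900]);
translate([0, 4550, 0]) cube([5500, 200, 2900]);
translate([0, 200, 0]) cube([200, 4350, 2900]);
translate([5300, 200, 0]) cube([200, 4350, 2900]);


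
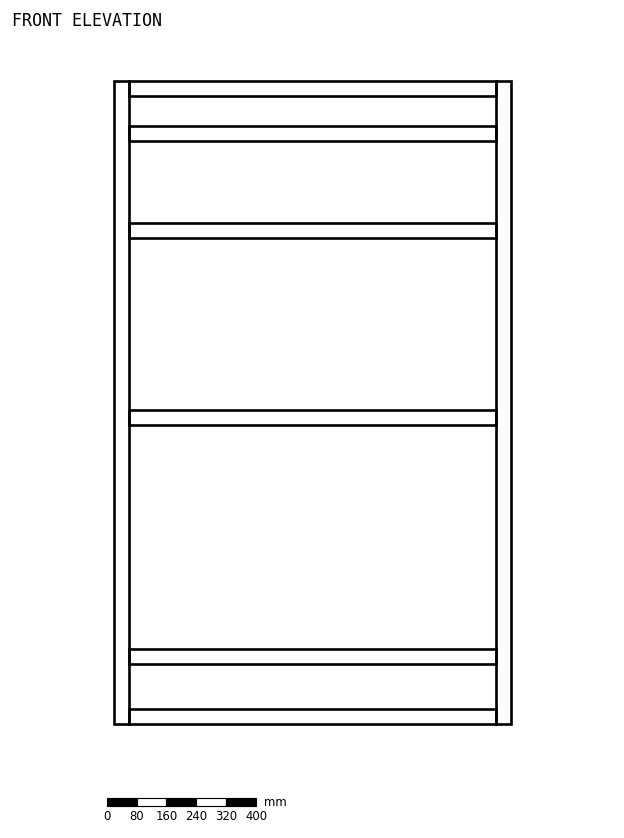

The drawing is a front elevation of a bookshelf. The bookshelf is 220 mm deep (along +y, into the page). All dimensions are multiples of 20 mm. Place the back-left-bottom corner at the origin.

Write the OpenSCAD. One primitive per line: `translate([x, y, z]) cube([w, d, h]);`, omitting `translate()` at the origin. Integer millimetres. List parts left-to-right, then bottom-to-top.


cube([40, 220, 1720]);
translate([40, 0, 0]) cube([980, 220, 40]);
translate([40, 0, 160]) cube([980, 220, 40]);
translate([40, 0, 800]) cube([980, 220, 40]);
translate([40, 0, 1300]) cube([980, 220, 40]);
translate([40, 0, 1560]) cube([980, 220, 40]);
translate([40, 0, 1680]) cube([980, 220, 40]);
translate([1020, 0, 0]) cube([40, 220, 1720]);
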